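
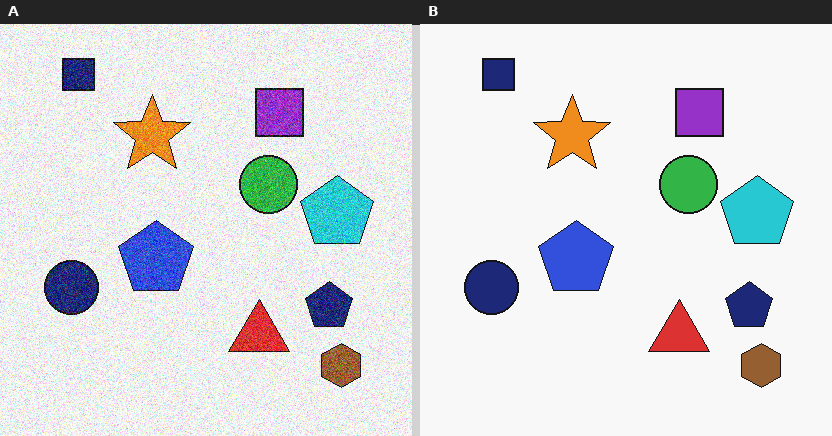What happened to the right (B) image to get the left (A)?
The image was degraded with strong gaussian noise.

Random speckle covers the whole image, including the flat background.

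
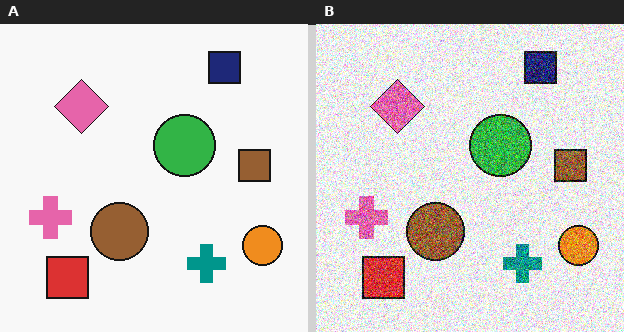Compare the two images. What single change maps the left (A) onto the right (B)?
It was degraded with heavy additive noise.

Random speckle covers the whole image, including the flat background.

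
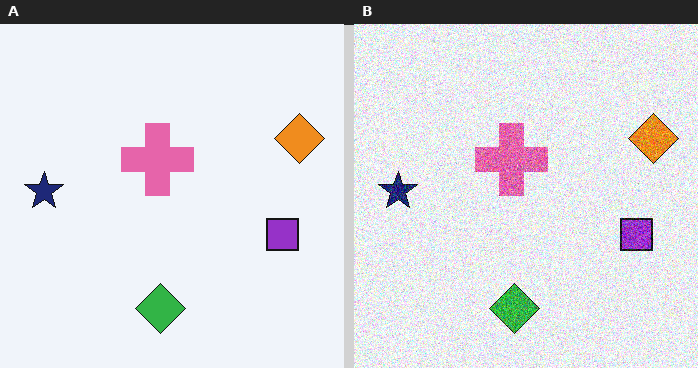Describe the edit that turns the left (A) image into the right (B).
The image was degraded with heavy additive noise.

Random speckle covers the whole image, including the flat background.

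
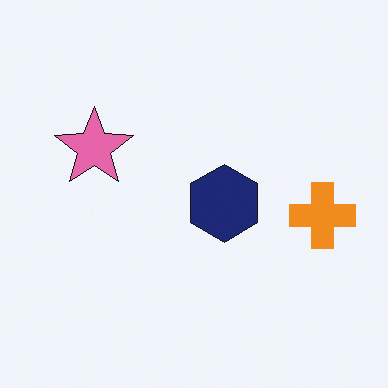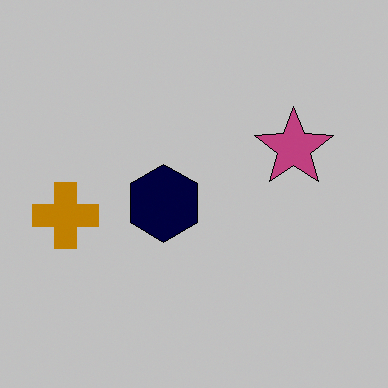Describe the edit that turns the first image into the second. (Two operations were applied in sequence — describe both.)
It was flipped horizontally (left ↔ right), then heavily posterized to just a handful of flat colors.

The orange cross is in the right of the first image and the left of the second — shapes on opposite sides of the vertical midline have swapped in a mirror flip. Each flat color has snapped to a coarser quantized level — most visibly, the near-white background has dropped to a flat grey.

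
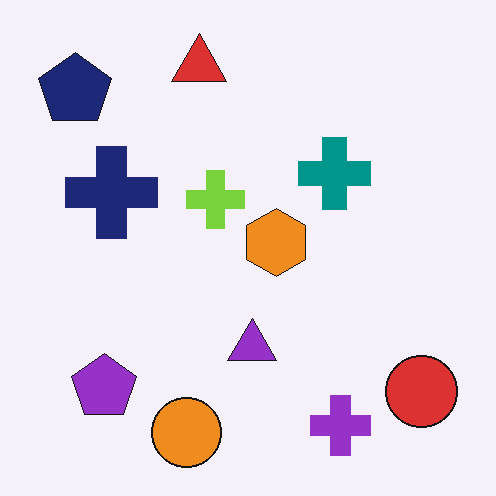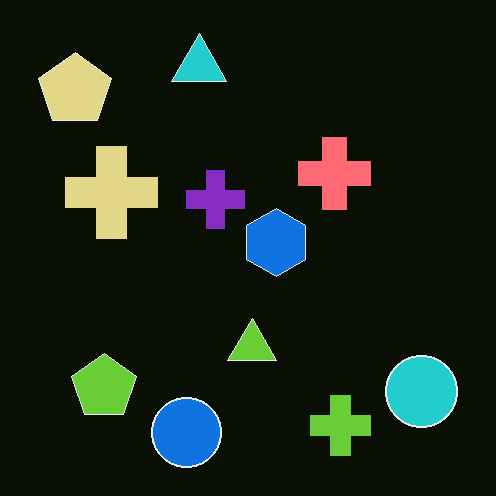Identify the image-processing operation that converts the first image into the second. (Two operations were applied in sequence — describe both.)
The transformation is: color-inverted (negative), then JPEG-compressed with visible artifacts.

The light background has become dark and every shape's color is its complement — a photographic negative. Blocky 8×8 compression artifacts appear around shape edges and the flat background shows ringing — characteristic JPEG degradation.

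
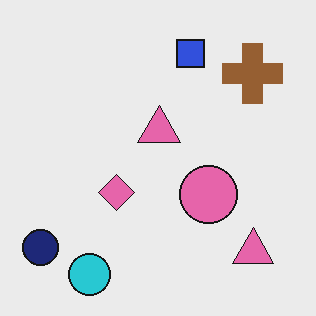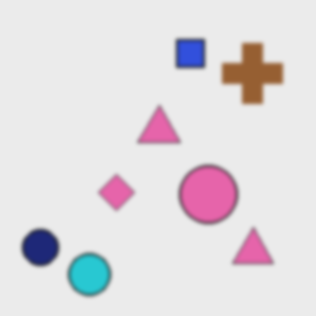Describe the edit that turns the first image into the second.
The image was given a subtle gaussian blur.

Shape edges and outlines are uniformly softened across the whole image.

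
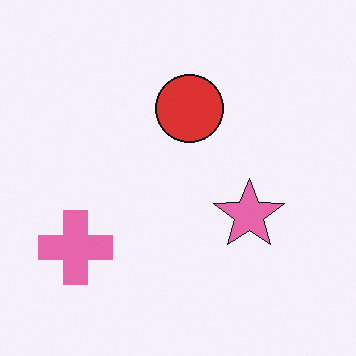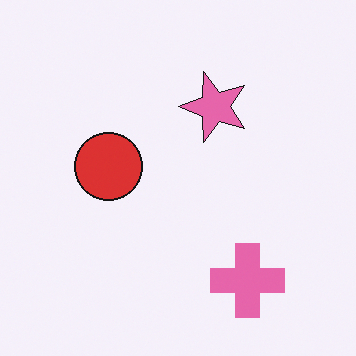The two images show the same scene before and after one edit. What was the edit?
The second image is the first rotated 90° counter-clockwise.

The pink cross sits in the bottom-left of the first image and the bottom-right of the second — consistent with a whole-image 90° counter-clockwise rotation.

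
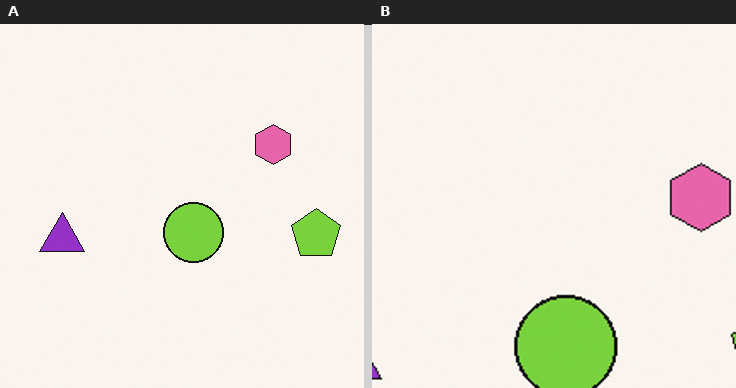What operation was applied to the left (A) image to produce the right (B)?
The image was cropped tightly and scaled back up.

The visible shapes are larger and the field of view is narrower; shapes near the original edges may be partly or wholly outside the frame — a crop-and-rescale.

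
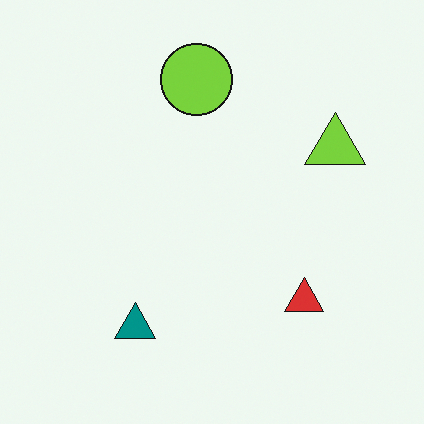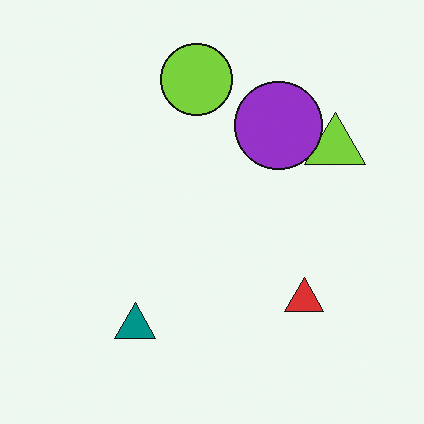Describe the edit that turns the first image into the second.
Overlaid with an additional purple circle.

A purple circle appears in the second image that is absent from the first.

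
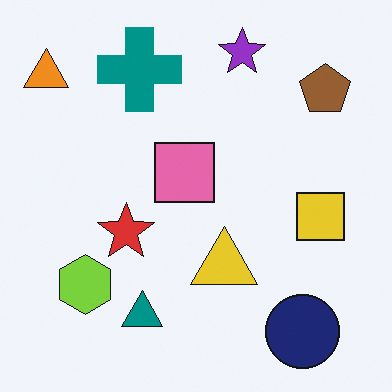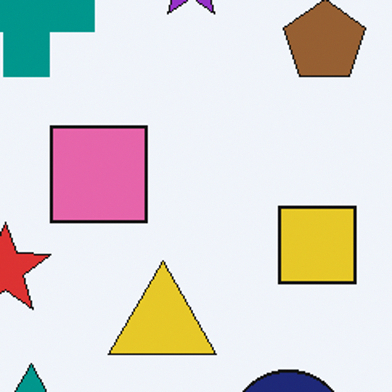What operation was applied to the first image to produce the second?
The image was cropped slightly and scaled back up.

The visible shapes are larger and the field of view is narrower; shapes near the original edges may be partly or wholly outside the frame — a crop-and-rescale.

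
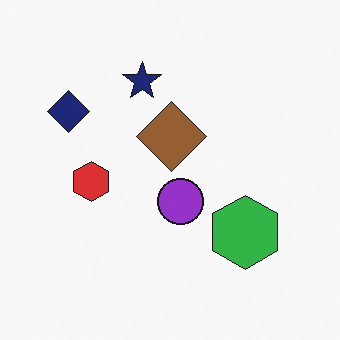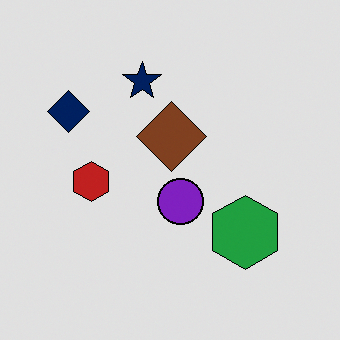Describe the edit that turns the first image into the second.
The image was moderately posterized.

Each flat color has snapped to a coarser quantized level — most visibly, the near-white background has dropped to a flat grey.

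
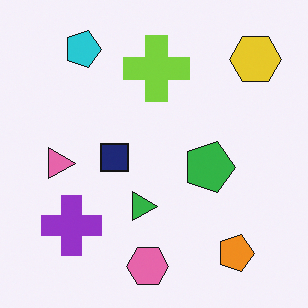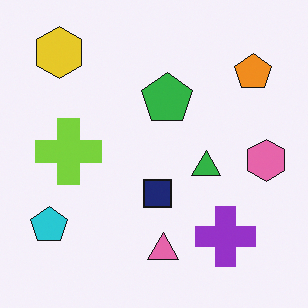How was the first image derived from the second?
It was rotated 90° clockwise.

The yellow hexagon sits in the top-left of the second image and the top-right of the first — consistent with a whole-image 90° clockwise rotation.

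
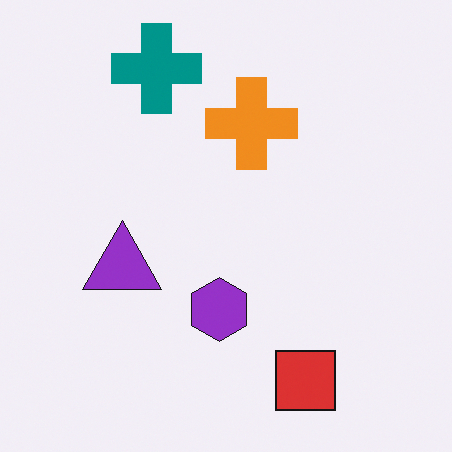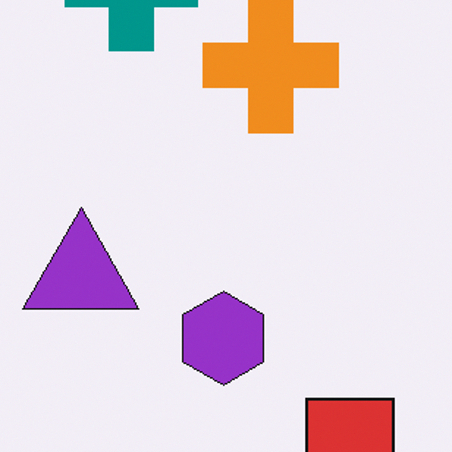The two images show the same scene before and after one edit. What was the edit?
The transformation is: cropped to a modestly smaller region and rescaled.

The visible shapes are larger and the field of view is narrower; shapes near the original edges may be partly or wholly outside the frame — a crop-and-rescale.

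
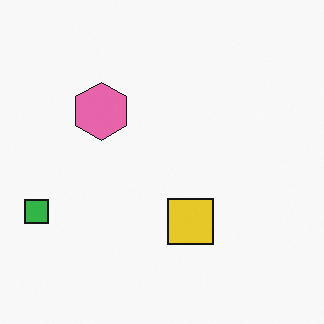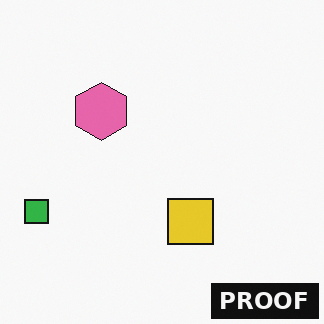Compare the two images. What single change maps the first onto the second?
Watermarked with the text "PROOF" in the lower-right corner.

A dark label reading "PROOF" appears in the lower-right corner.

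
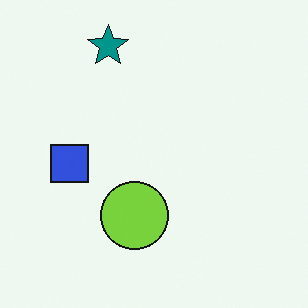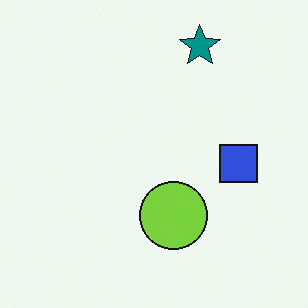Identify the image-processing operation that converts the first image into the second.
The second image is the first flipped horizontally (left ↔ right).

The blue square is in the left of the first image and the right of the second — shapes on opposite sides of the vertical midline have swapped in a mirror flip.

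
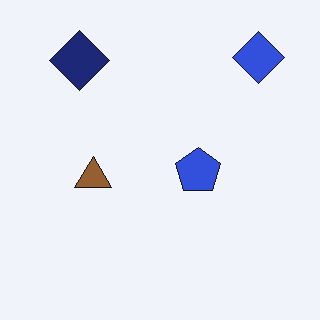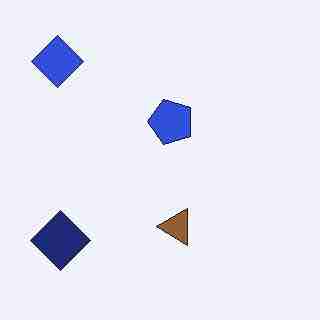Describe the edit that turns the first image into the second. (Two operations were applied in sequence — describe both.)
Heavily JPEG-compressed with obvious blocking artifacts, then rotated 90° counter-clockwise.

Blocky 8×8 compression artifacts appear around shape edges and the flat background shows ringing — characteristic JPEG degradation. The blue diamond sits in the top-right of the first image and the top-left of the second — consistent with a whole-image 90° counter-clockwise rotation.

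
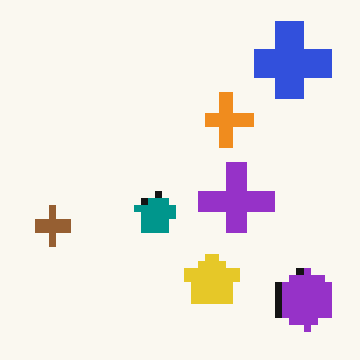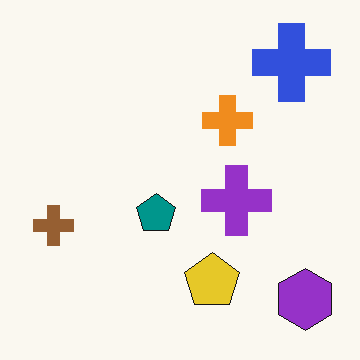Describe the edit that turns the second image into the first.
Moderately pixelated.

Shapes are reduced to large square blocks; fine edges and outlines are lost — a downscale-then-upscale (mosaic) effect.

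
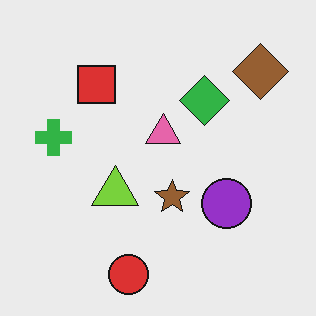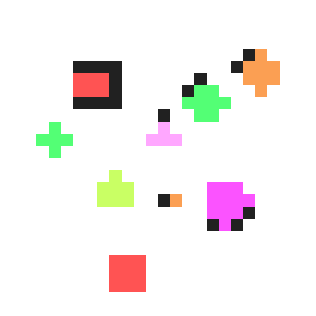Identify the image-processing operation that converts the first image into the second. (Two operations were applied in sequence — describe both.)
The second image is the first noticeably brightened, then coarsely pixelated.

Every pixel — background and shapes alike — is uniformly brightened. Shapes are reduced to large square blocks; fine edges and outlines are lost — a downscale-then-upscale (mosaic) effect.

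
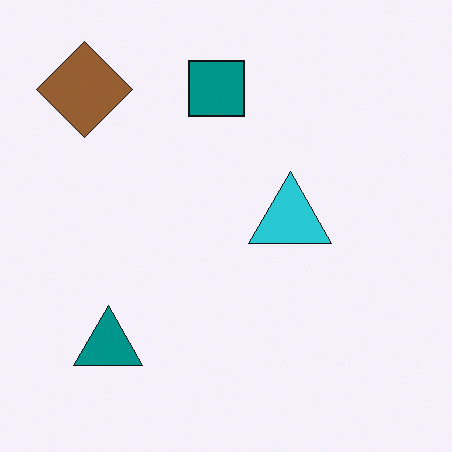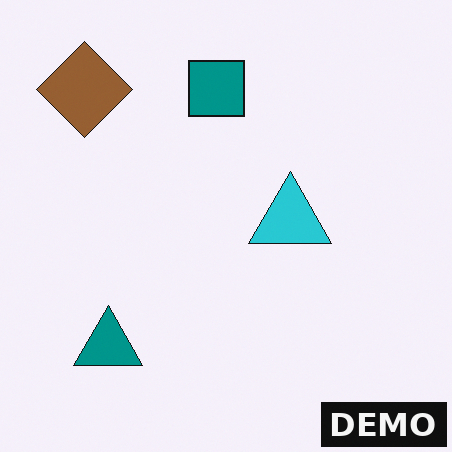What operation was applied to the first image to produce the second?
The second image is the first watermarked with the text "DEMO" in the lower-right corner.

A dark label reading "DEMO" appears in the lower-right corner.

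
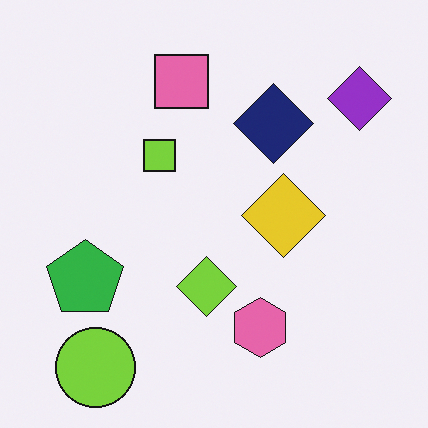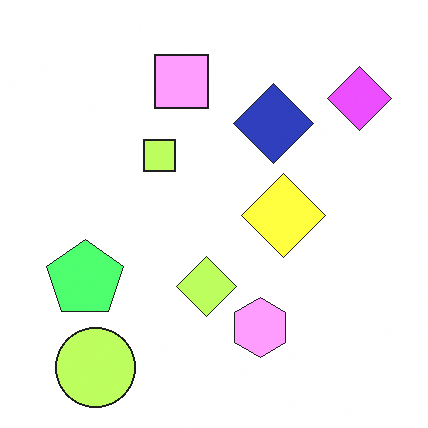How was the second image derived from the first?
The transformation is: noticeably brightened.

Every pixel — background and shapes alike — is uniformly brightened.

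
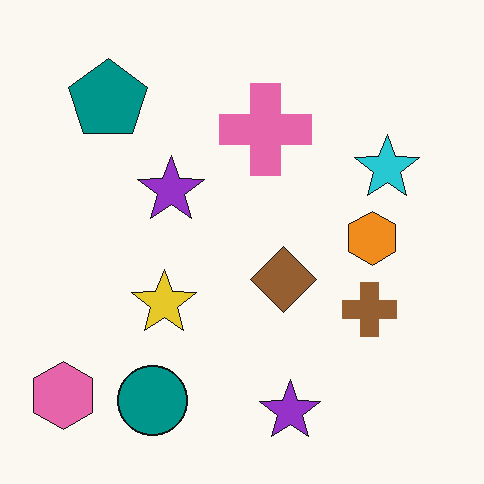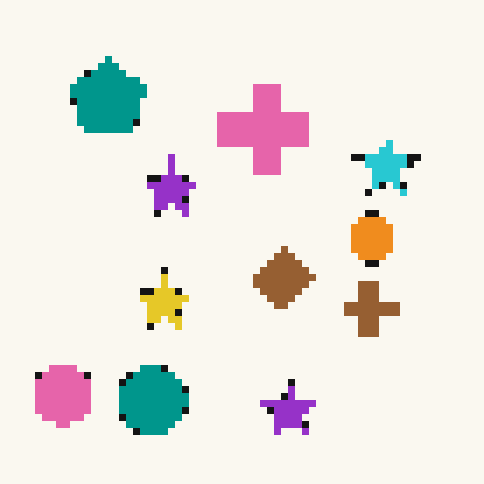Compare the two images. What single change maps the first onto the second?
The second image is the first pixelated into visible square blocks.

Shapes are reduced to large square blocks; fine edges and outlines are lost — a downscale-then-upscale (mosaic) effect.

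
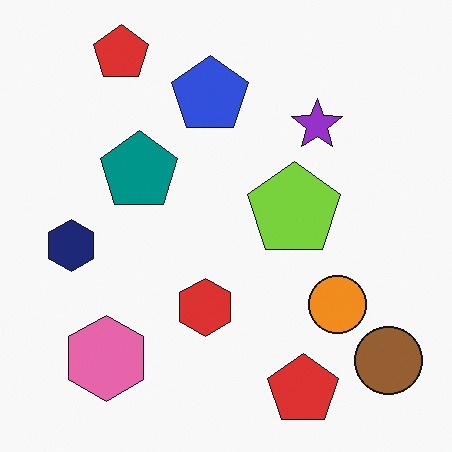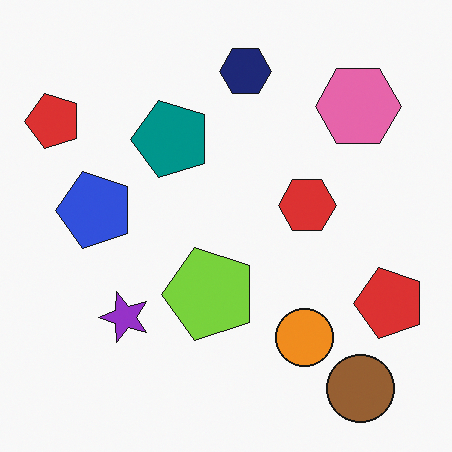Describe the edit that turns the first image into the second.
The second image is the first transposed (reflected across the top-left ↔ bottom-right diagonal).

Shapes have swapped their row and column positions — what was in the top-right is now in the bottom-left — a diagonal reflection.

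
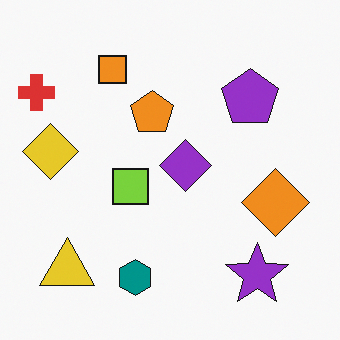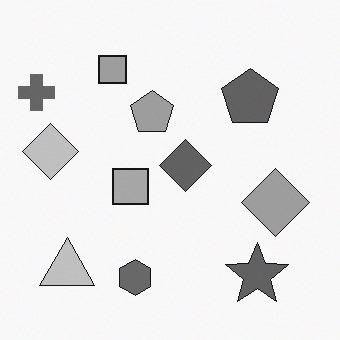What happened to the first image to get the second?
The image was converted to grayscale.

All color is removed — every shape is now a shade of grey.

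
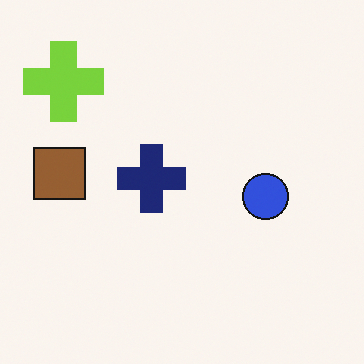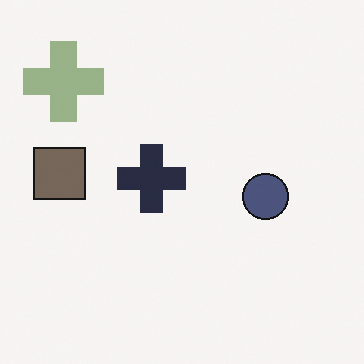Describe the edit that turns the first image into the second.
This is the original image made much more muted (saturation change).

All colors are more muted and greyish — a global saturation change.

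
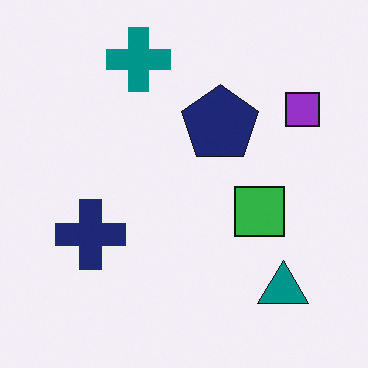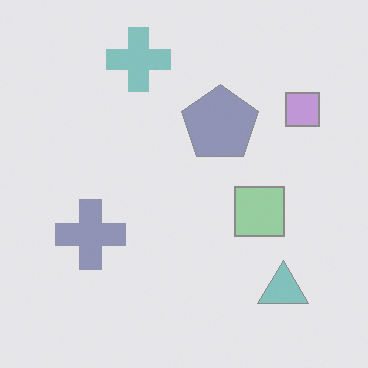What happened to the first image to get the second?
The second image is the first washed out (contrast reduced).

Tones are pushed toward mid-grey across the whole image — a global contrast change.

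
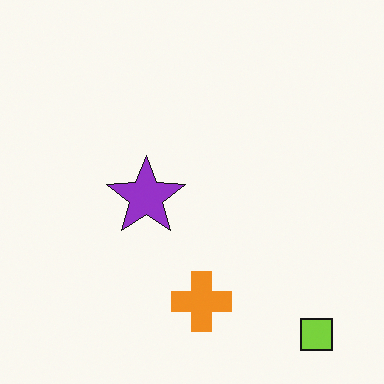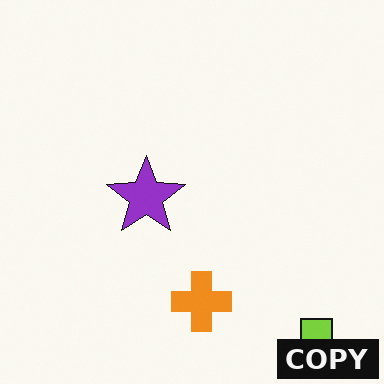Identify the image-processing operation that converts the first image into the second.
Watermarked with the text "COPY" in the lower-right corner.

A dark label reading "COPY" appears in the lower-right corner.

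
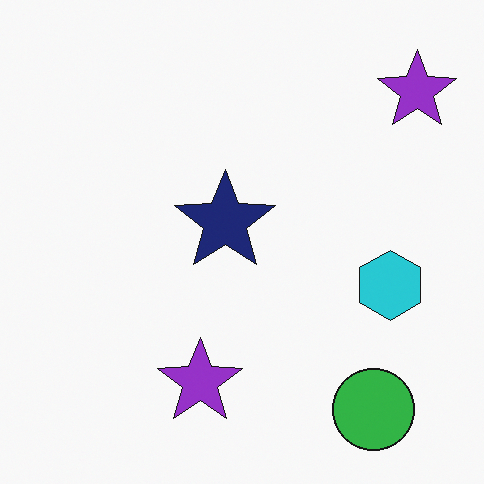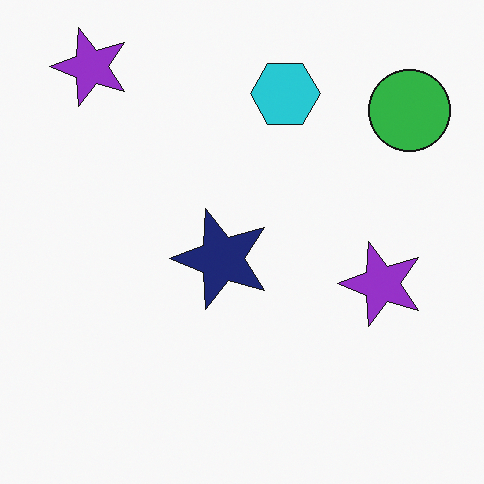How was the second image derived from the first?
The second image is the first rotated 90° counter-clockwise.

The green circle sits in the bottom-right of the first image and the top-right of the second — consistent with a whole-image 90° counter-clockwise rotation.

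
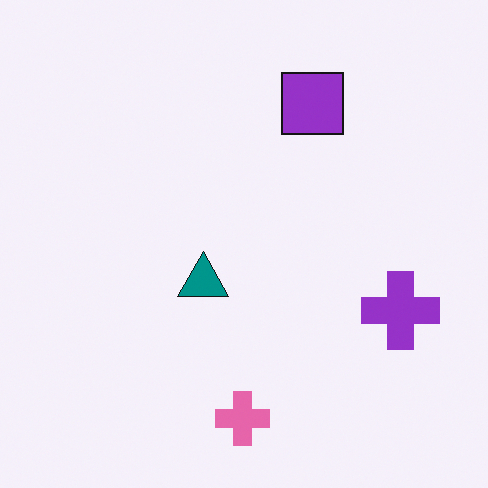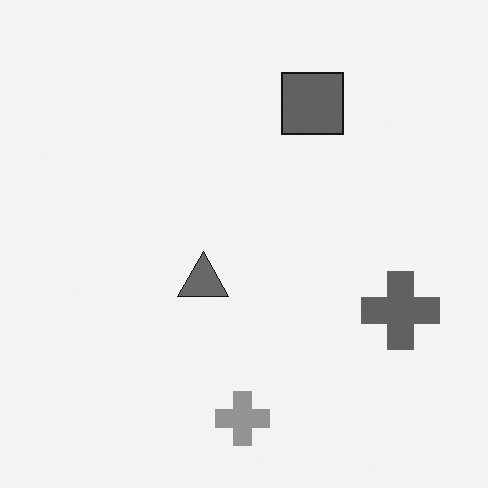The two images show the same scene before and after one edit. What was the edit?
It was converted to grayscale.

All color is removed — every shape is now a shade of grey.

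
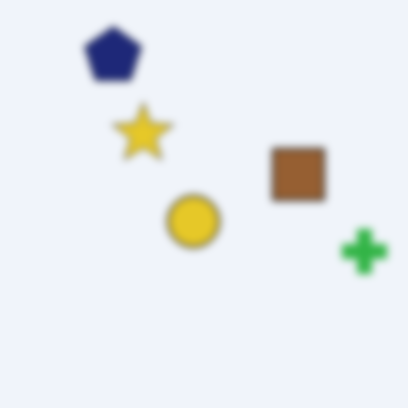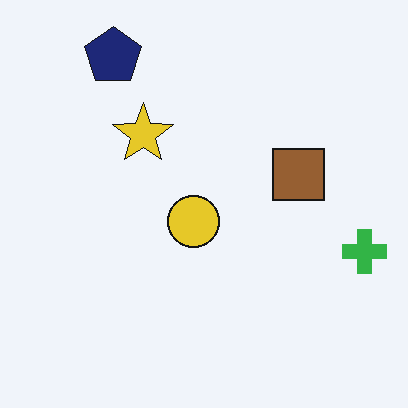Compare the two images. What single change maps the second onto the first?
The image was moderately blurred.

Shape edges and outlines are uniformly softened across the whole image.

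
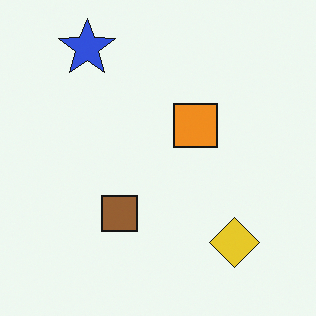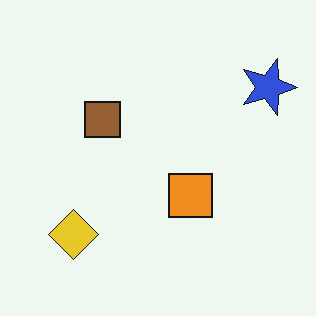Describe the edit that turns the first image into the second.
The second image is the first rotated 90° clockwise.

The blue star sits in the top-left of the first image and the top-right of the second — consistent with a whole-image 90° clockwise rotation.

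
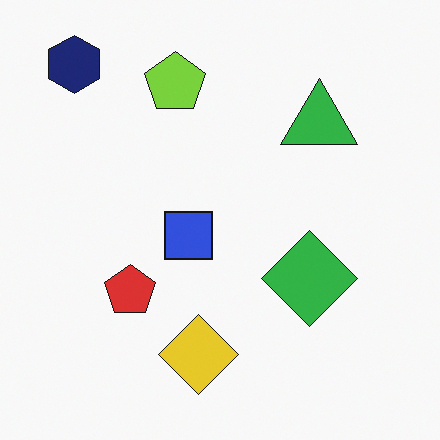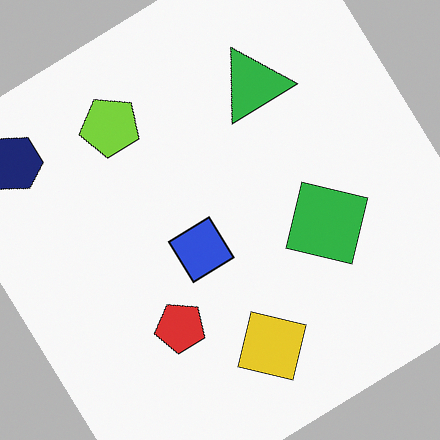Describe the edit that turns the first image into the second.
It was rotated counter-clockwise by a large amount — several tens of degrees.

Every shape is tilted by the same angle and the image corners show triangular fill wedges — a whole-image rotation by a non-right angle.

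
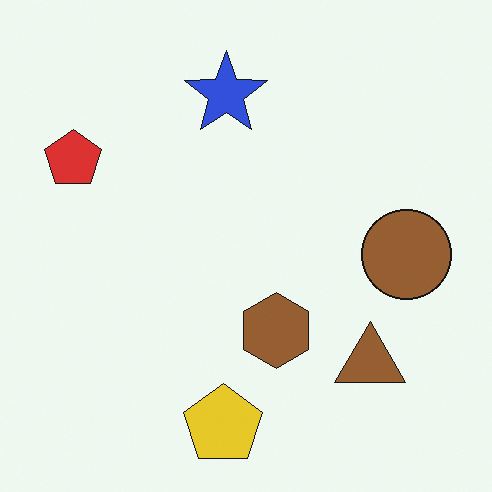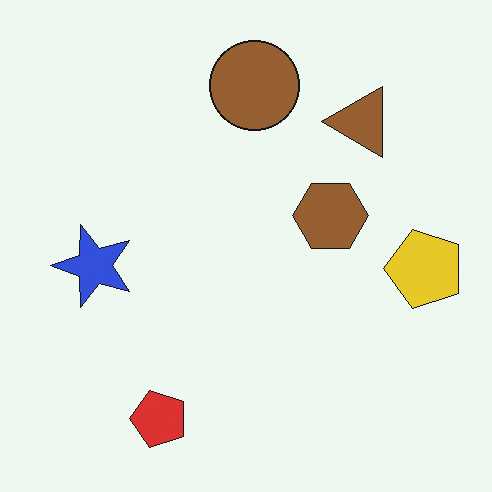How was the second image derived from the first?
Rotated 90° counter-clockwise.

The red pentagon sits in the top-left of the first image and the bottom-left of the second — consistent with a whole-image 90° counter-clockwise rotation.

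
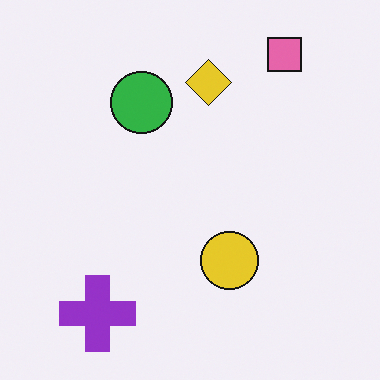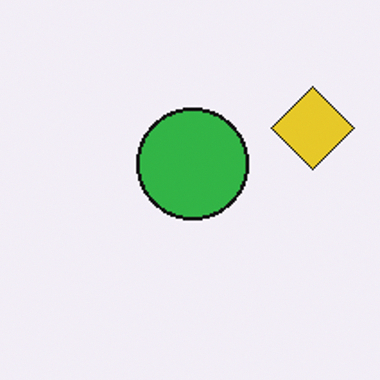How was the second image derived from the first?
The transformation is: cropped tightly and scaled back up.

The visible shapes are larger and the field of view is narrower; shapes near the original edges may be partly or wholly outside the frame — a crop-and-rescale.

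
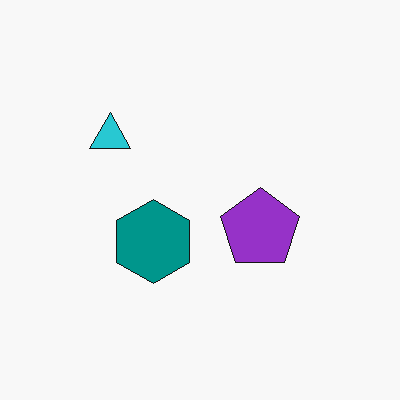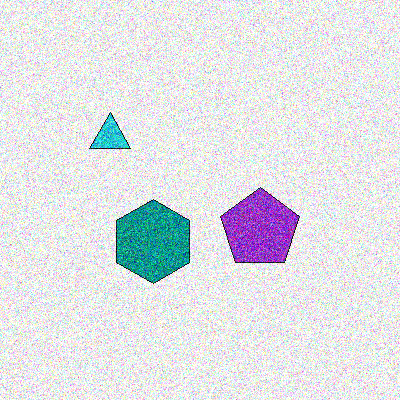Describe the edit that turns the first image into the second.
The second image is the first degraded with heavy additive noise.

Random speckle covers the whole image, including the flat background.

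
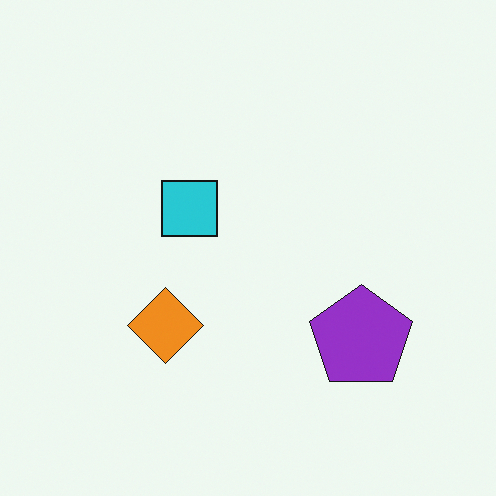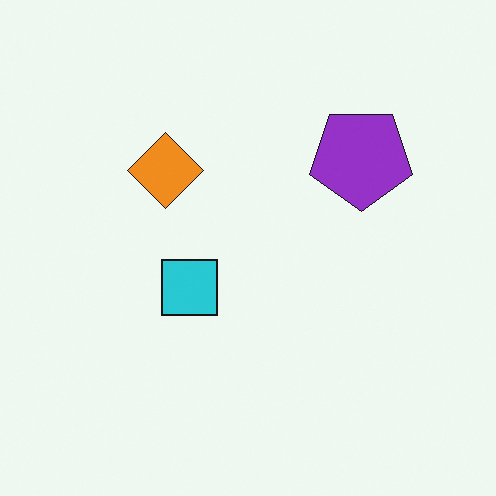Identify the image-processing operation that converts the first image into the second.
It was flipped vertically (top ↔ bottom).

The purple pentagon is in the bottom-right of the first image and the top-right of the second — shapes on opposite sides of the horizontal midline have swapped in a mirror flip.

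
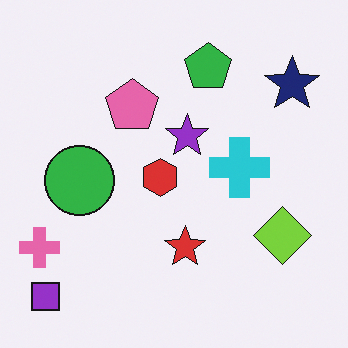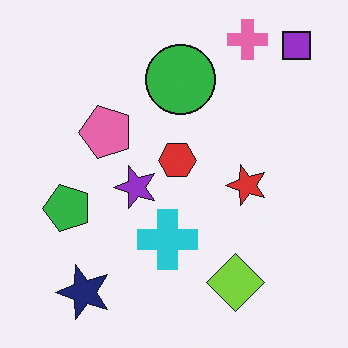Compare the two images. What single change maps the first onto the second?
The second image is the first transposed (reflected across the top-left ↔ bottom-right diagonal).

Shapes have swapped their row and column positions — what was in the top-right is now in the bottom-left — a diagonal reflection.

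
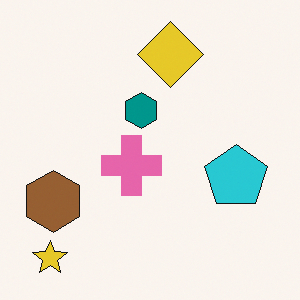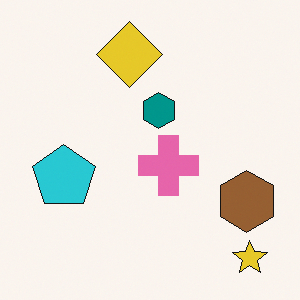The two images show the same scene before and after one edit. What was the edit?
It was flipped horizontally (left ↔ right).

The yellow star is in the bottom-left of the first image and the bottom-right of the second — shapes on opposite sides of the vertical midline have swapped in a mirror flip.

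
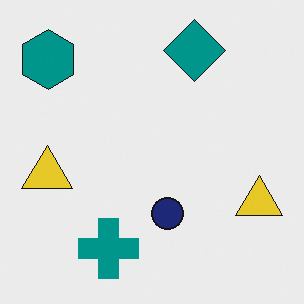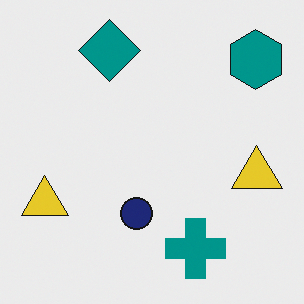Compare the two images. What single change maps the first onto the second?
The second image is the first flipped horizontally (left ↔ right).

The teal hexagon is in the top-left of the first image and the top-right of the second — shapes on opposite sides of the vertical midline have swapped in a mirror flip.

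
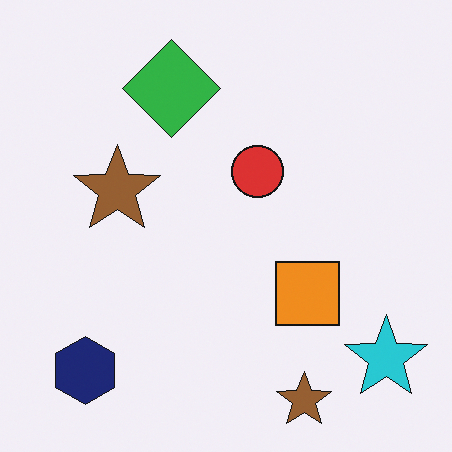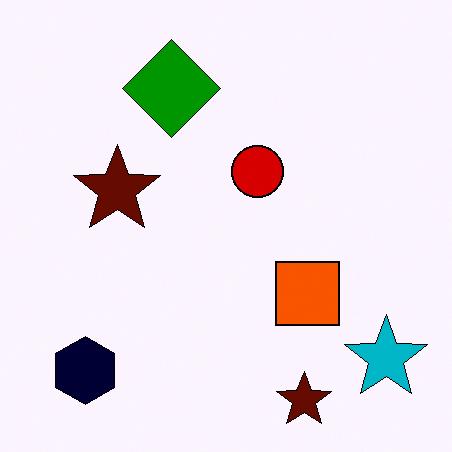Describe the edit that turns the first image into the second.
The transformation is: boosted in contrast.

Tones are pushed away from mid-grey across the whole image — a global contrast change.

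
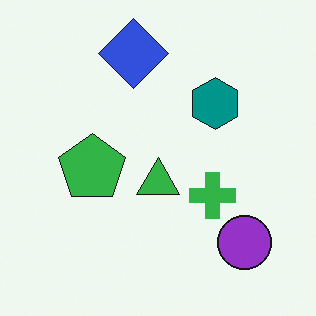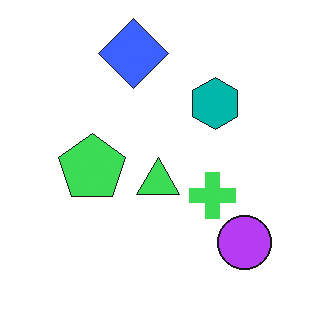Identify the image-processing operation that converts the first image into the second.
The second image is the first brightened a little.

Every pixel — background and shapes alike — is uniformly brightened.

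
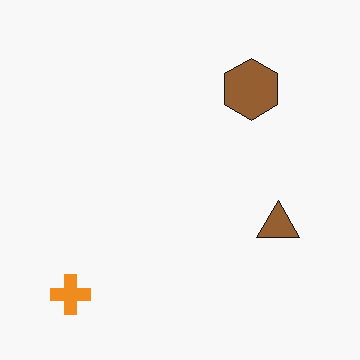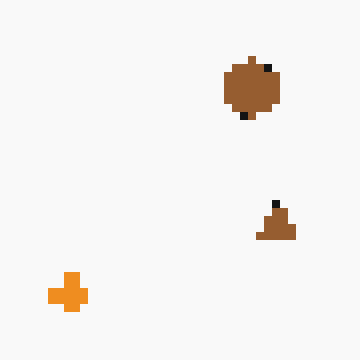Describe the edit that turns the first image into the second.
It was pixelated into visible square blocks.

Shapes are reduced to large square blocks; fine edges and outlines are lost — a downscale-then-upscale (mosaic) effect.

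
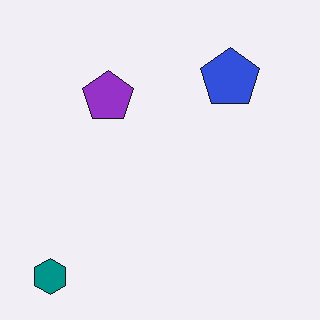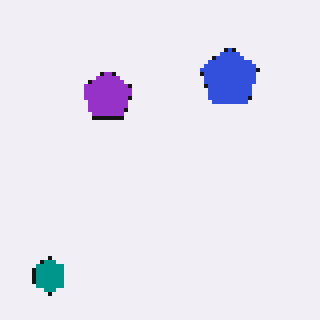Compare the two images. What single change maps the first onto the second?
The image was mildly pixelated.

Shapes are reduced to large square blocks; fine edges and outlines are lost — a downscale-then-upscale (mosaic) effect.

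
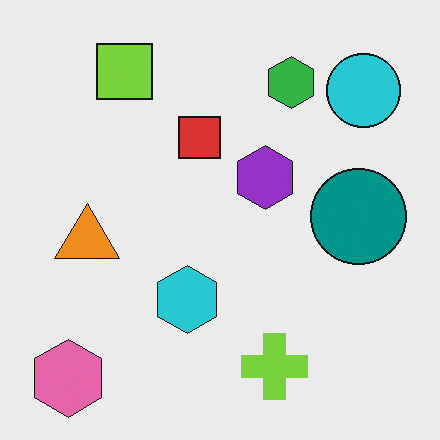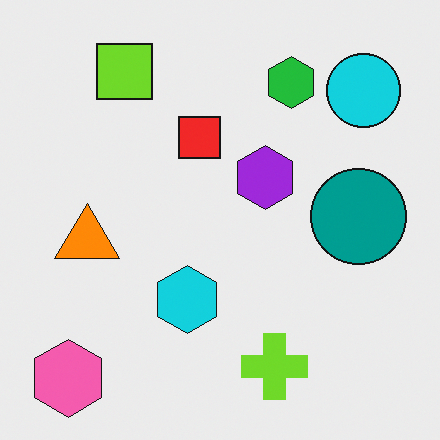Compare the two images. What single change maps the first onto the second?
This is the original image slightly oversaturated.

All colors are more vivid — a global saturation change.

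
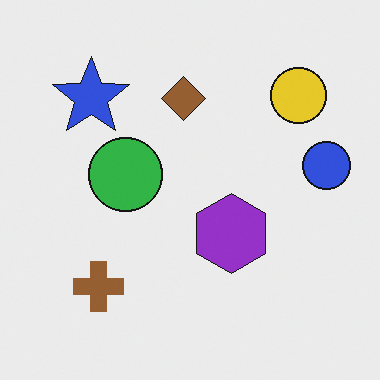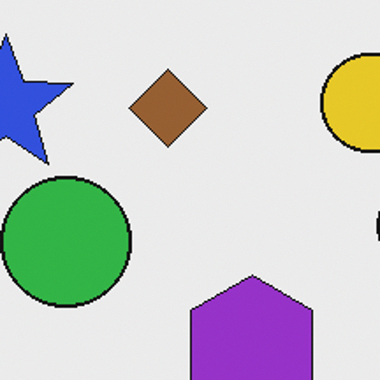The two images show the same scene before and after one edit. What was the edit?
It was cropped tightly and scaled back up.

The visible shapes are larger and the field of view is narrower; shapes near the original edges may be partly or wholly outside the frame — a crop-and-rescale.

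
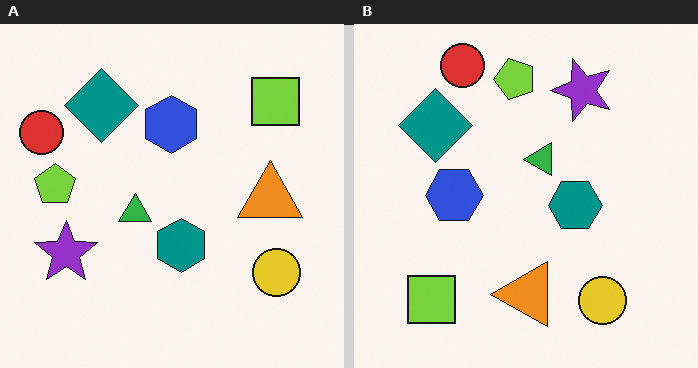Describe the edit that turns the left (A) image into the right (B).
The transformation is: transposed (reflected across the top-left ↔ bottom-right diagonal).

Shapes have swapped their row and column positions — what was in the top-right is now in the bottom-left — a diagonal reflection.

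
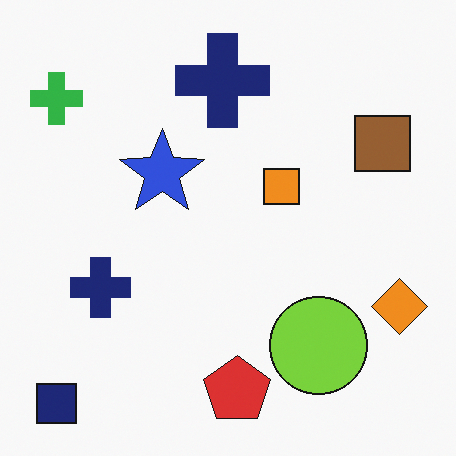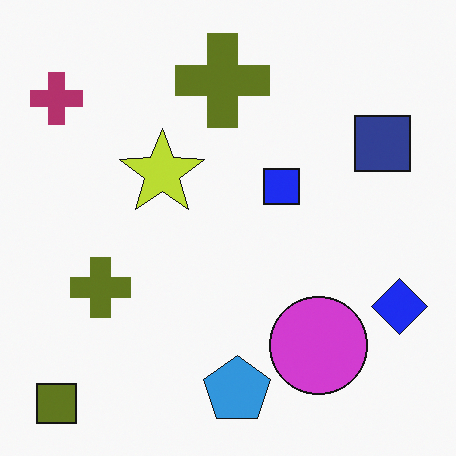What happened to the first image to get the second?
The image was hue-shifted by a large amount.

Every shape's color has rotated by the same amount around the hue wheel — a uniform hue shift.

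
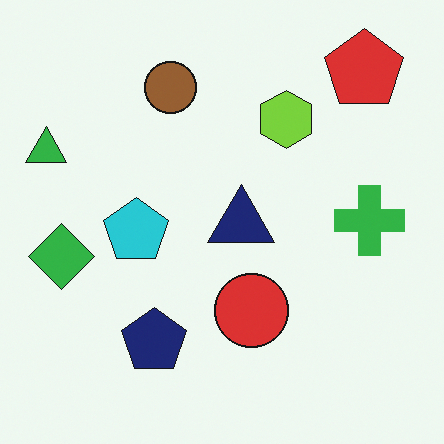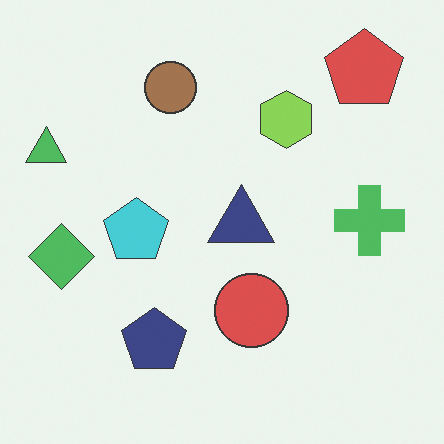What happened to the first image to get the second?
The image was given slightly reduced contrast.

Tones are pushed toward mid-grey across the whole image — a global contrast change.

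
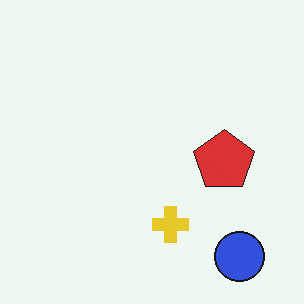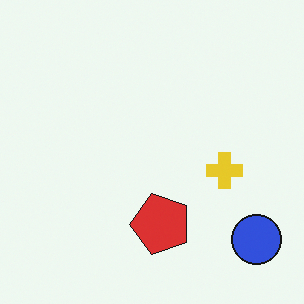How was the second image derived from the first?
The image was transposed (reflected across the top-left ↔ bottom-right diagonal).

Shapes have swapped their row and column positions — what was in the top-right is now in the bottom-left — a diagonal reflection.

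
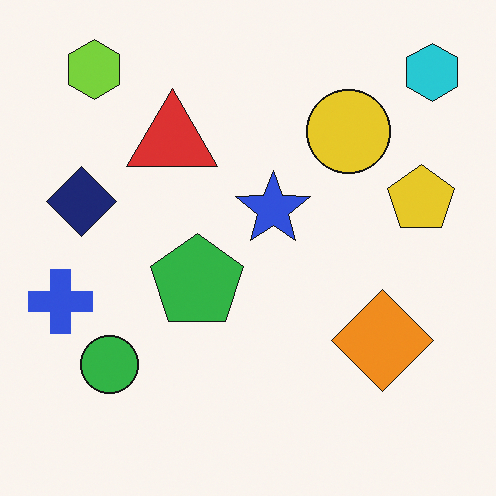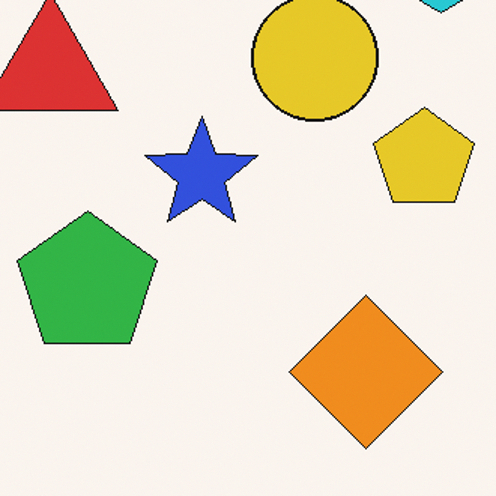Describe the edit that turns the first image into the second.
Cropped slightly and scaled back up.

The visible shapes are larger and the field of view is narrower; shapes near the original edges may be partly or wholly outside the frame — a crop-and-rescale.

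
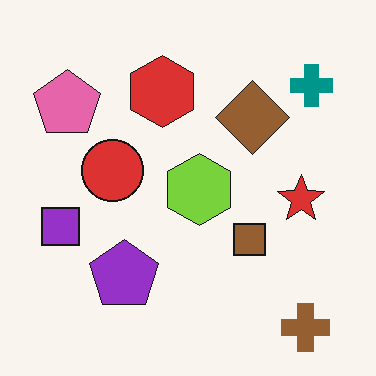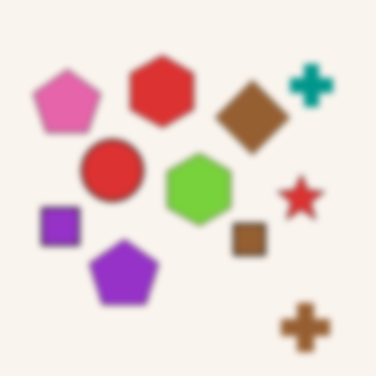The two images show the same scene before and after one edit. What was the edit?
It was noticeably gaussian-blurred.

Shape edges and outlines are uniformly softened across the whole image.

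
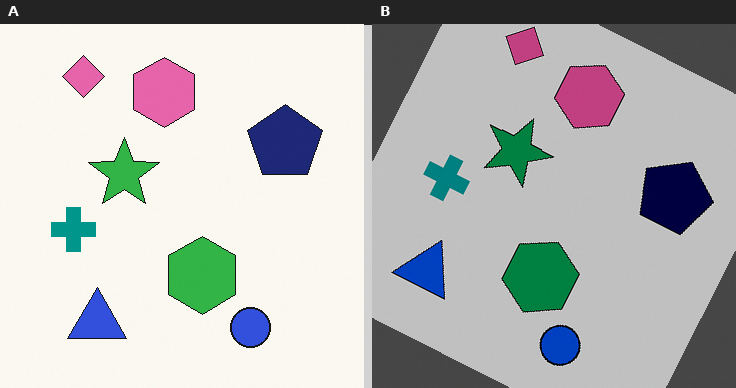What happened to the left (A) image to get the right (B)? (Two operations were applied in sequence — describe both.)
The right (B) image is the left (A) aggressively posterized, then rotated clockwise by a moderate amount.

Each flat color has snapped to a coarser quantized level — most visibly, the near-white background has dropped to a flat grey. Every shape is tilted by the same angle and the image corners show triangular fill wedges — a whole-image rotation by a non-right angle.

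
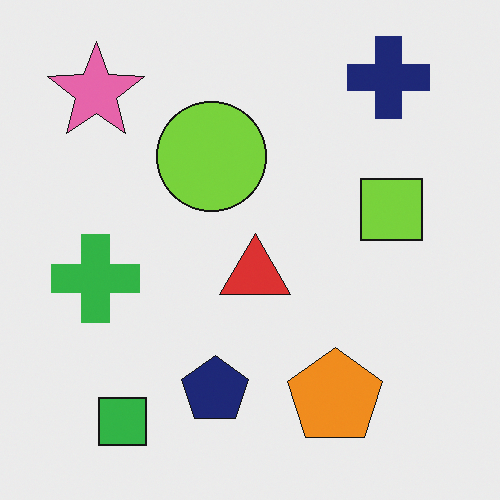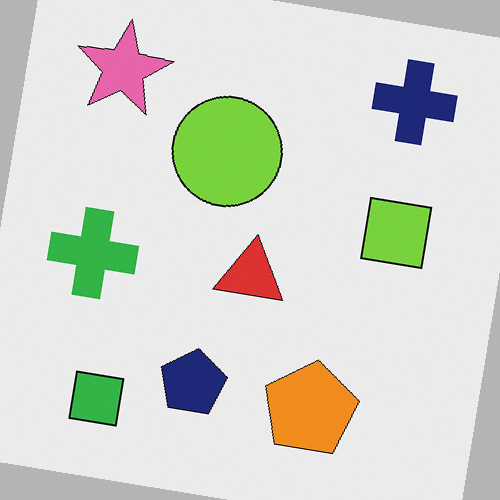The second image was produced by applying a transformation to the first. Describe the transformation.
This is the original image rotated clockwise by a few degrees.

Every shape is tilted by the same angle and the image corners show triangular fill wedges — a whole-image rotation by a non-right angle.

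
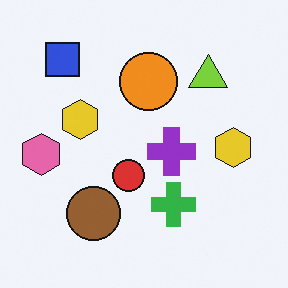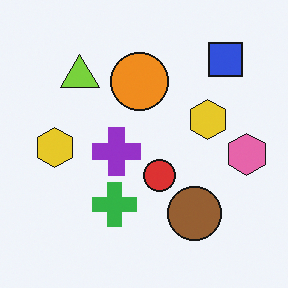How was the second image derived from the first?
The second image is the first flipped horizontally (left ↔ right).

The pink hexagon is in the left of the first image and the right of the second — shapes on opposite sides of the vertical midline have swapped in a mirror flip.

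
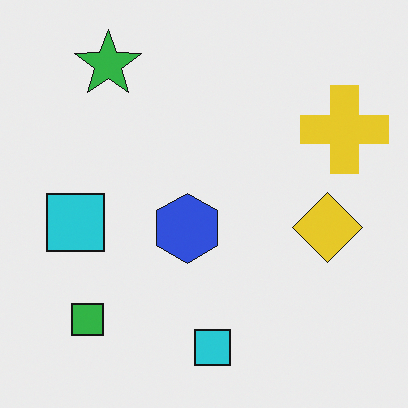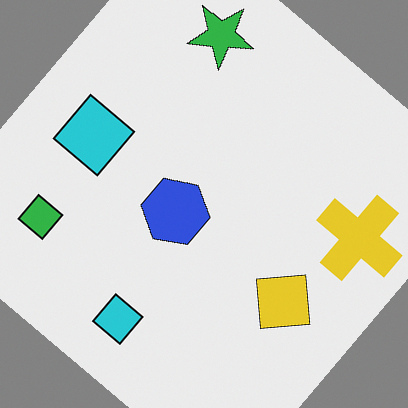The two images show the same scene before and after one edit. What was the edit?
The transformation is: rotated clockwise by a large amount — several tens of degrees.

Every shape is tilted by the same angle and the image corners show triangular fill wedges — a whole-image rotation by a non-right angle.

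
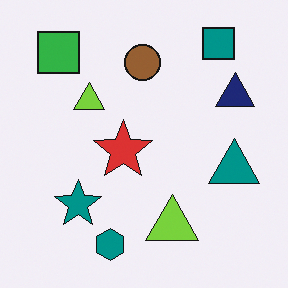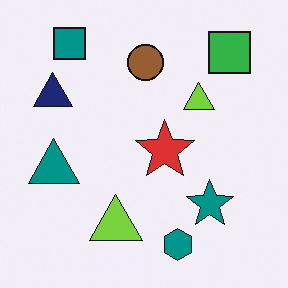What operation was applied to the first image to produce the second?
The second image is the first flipped horizontally (left ↔ right).

The navy triangle is in the top-right of the first image and the top-left of the second — shapes on opposite sides of the vertical midline have swapped in a mirror flip.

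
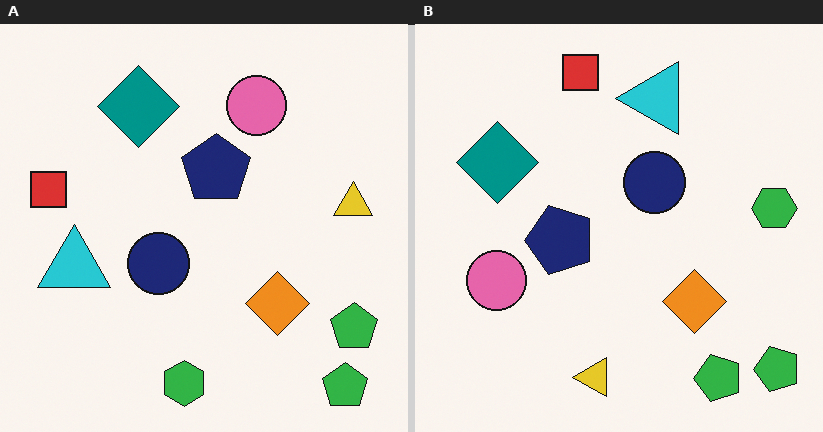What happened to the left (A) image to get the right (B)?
It was transposed (reflected across the top-left ↔ bottom-right diagonal).

Shapes have swapped their row and column positions — what was in the top-right is now in the bottom-left — a diagonal reflection.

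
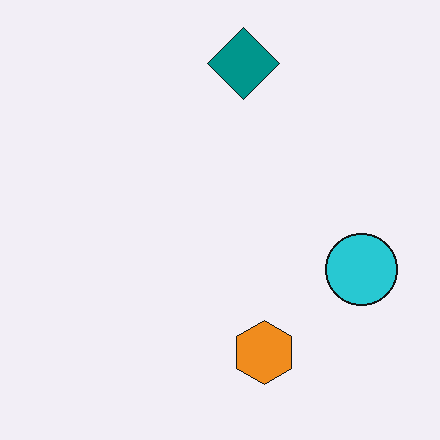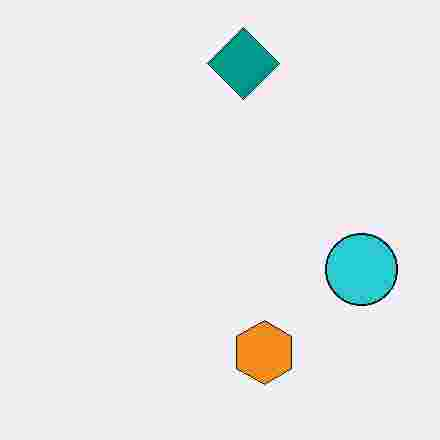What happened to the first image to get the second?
It was degraded with heavy JPEG compression.

Blocky 8×8 compression artifacts appear around shape edges and the flat background shows ringing — characteristic JPEG degradation.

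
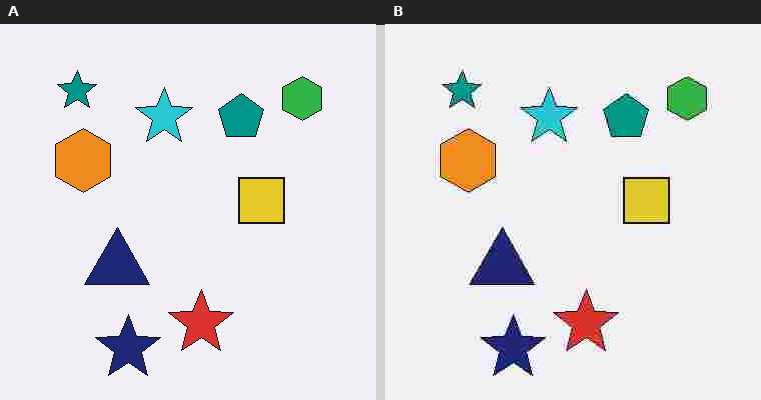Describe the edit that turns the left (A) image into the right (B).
The transformation is: heavily JPEG-compressed with obvious blocking artifacts.

Blocky 8×8 compression artifacts appear around shape edges and the flat background shows ringing — characteristic JPEG degradation.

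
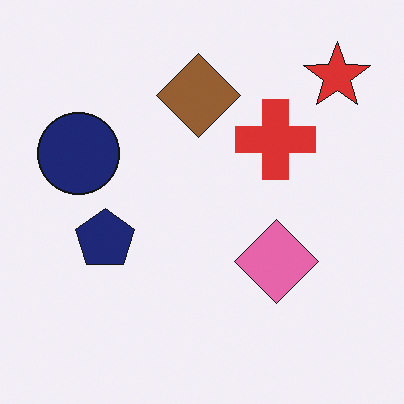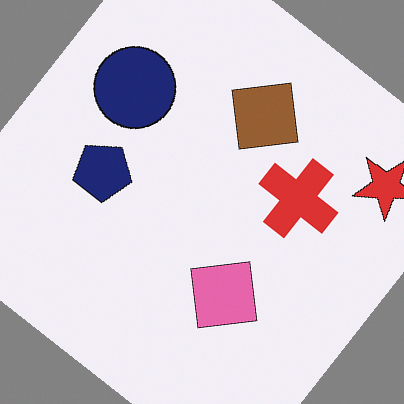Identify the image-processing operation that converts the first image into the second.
Rotated clockwise by a large amount — several tens of degrees.

Every shape is tilted by the same angle and the image corners show triangular fill wedges — a whole-image rotation by a non-right angle.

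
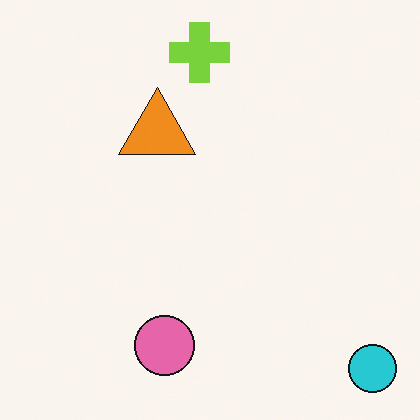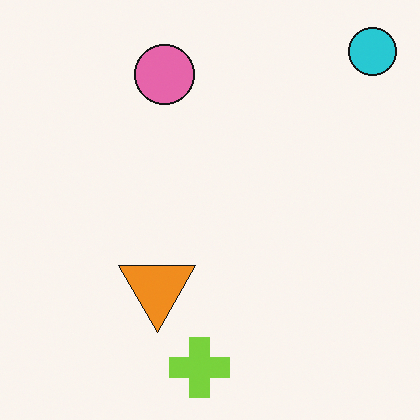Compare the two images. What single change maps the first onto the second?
Flipped vertically (top ↔ bottom).

The cyan circle is in the bottom-right of the first image and the top-right of the second — shapes on opposite sides of the horizontal midline have swapped in a mirror flip.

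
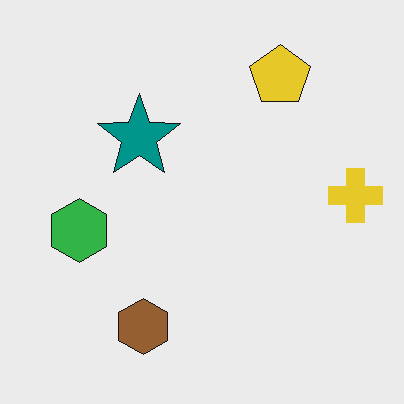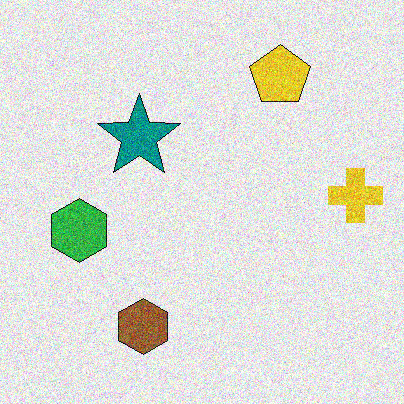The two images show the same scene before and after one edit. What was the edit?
The second image is the first degraded with heavy additive noise.

Random speckle covers the whole image, including the flat background.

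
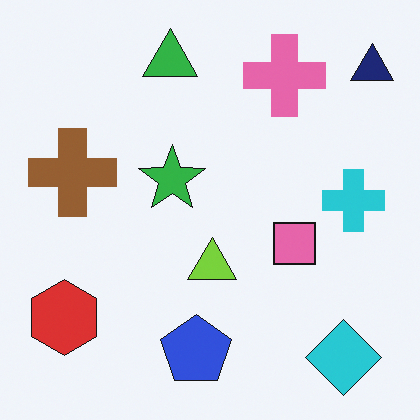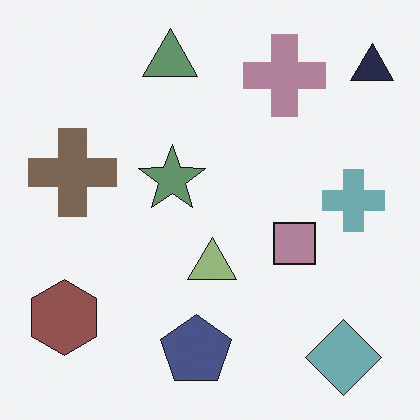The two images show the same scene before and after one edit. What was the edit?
The transformation is: heavily desaturated.

All colors are more muted and greyish — a global saturation change.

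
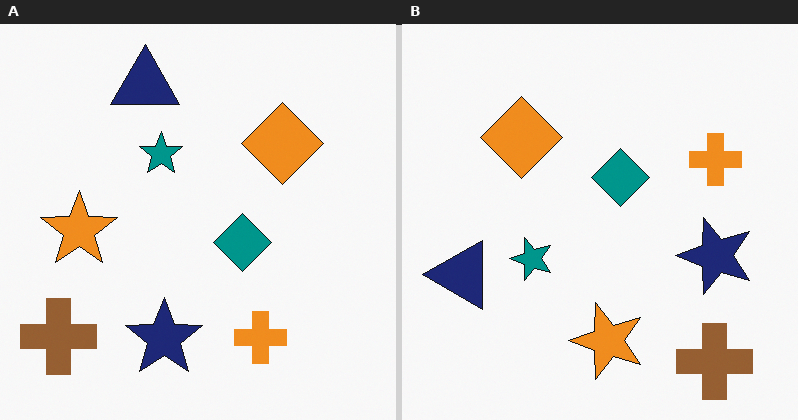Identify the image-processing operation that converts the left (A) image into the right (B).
It was rotated 90° counter-clockwise.

The brown cross sits in the bottom-left of the left (A) image and the bottom-right of the right (B) — consistent with a whole-image 90° counter-clockwise rotation.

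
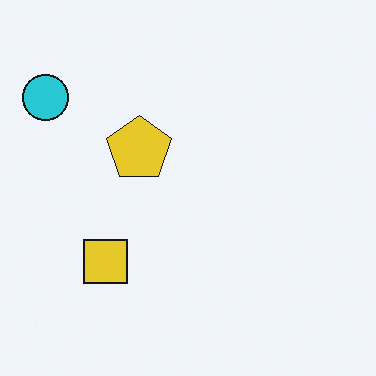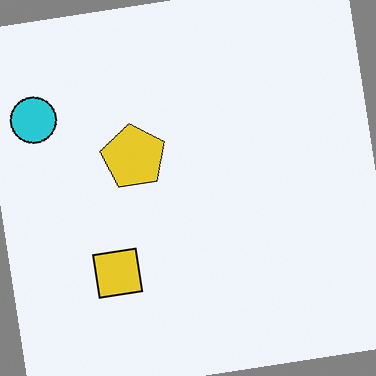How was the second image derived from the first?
The image was rotated counter-clockwise by a small amount.

Every shape is tilted by the same angle and the image corners show triangular fill wedges — a whole-image rotation by a non-right angle.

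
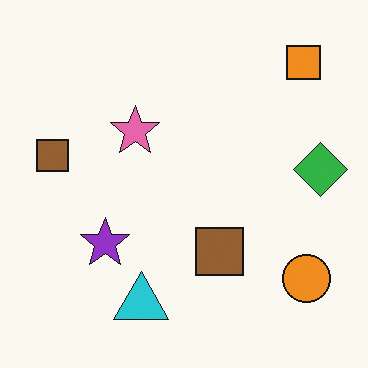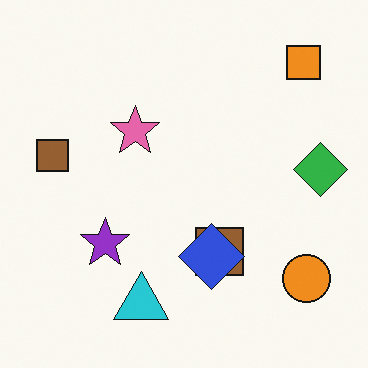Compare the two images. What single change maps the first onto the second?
It was overlaid with an additional blue diamond.

A blue diamond appears in the second image that is absent from the first.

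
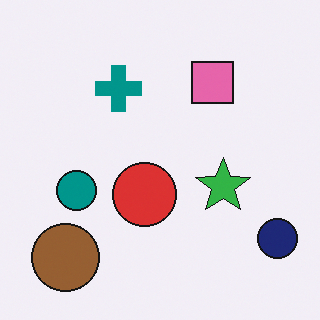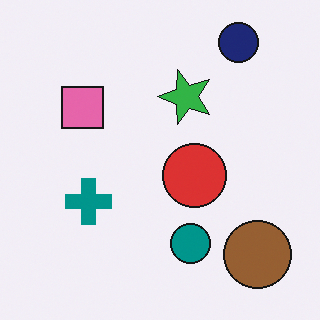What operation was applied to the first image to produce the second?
The second image is the first rotated 90° counter-clockwise.

The navy circle sits in the bottom-right of the first image and the top-right of the second — consistent with a whole-image 90° counter-clockwise rotation.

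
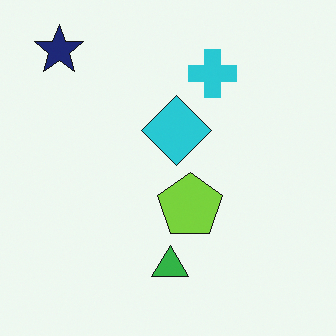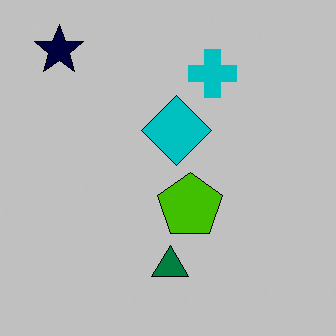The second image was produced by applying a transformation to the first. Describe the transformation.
The image was aggressively posterized.

Each flat color has snapped to a coarser quantized level — most visibly, the near-white background has dropped to a flat grey.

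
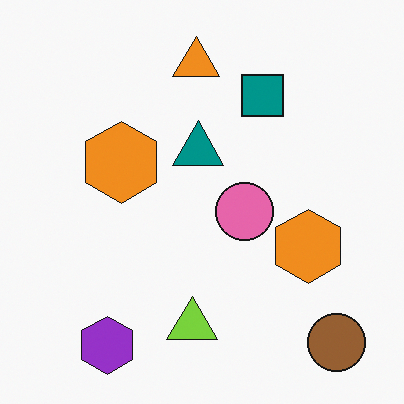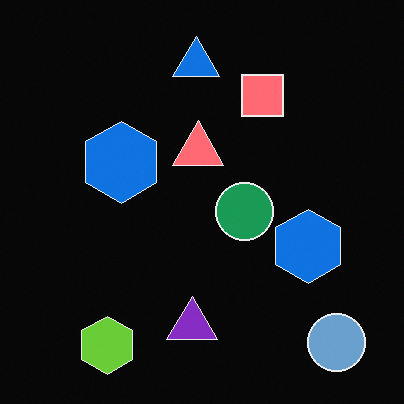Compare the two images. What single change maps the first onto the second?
The transformation is: color-inverted (negative).

The light background has become dark and every shape's color is its complement — a photographic negative.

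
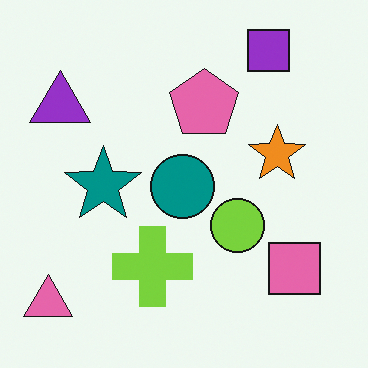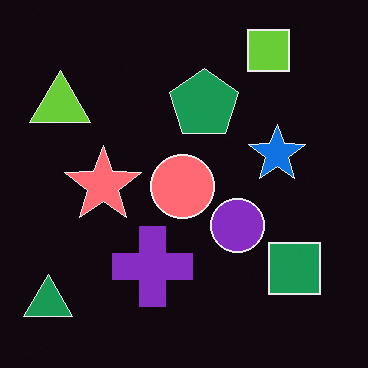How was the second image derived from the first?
The second image is the first color-inverted (negative).

The light background has become dark and every shape's color is its complement — a photographic negative.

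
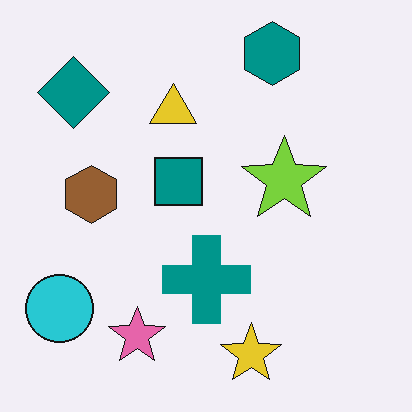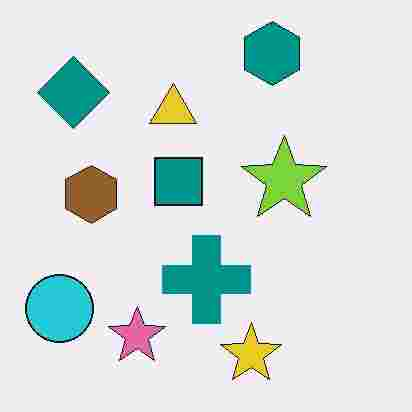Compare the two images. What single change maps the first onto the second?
This is the original image degraded with heavy JPEG compression.

Blocky 8×8 compression artifacts appear around shape edges and the flat background shows ringing — characteristic JPEG degradation.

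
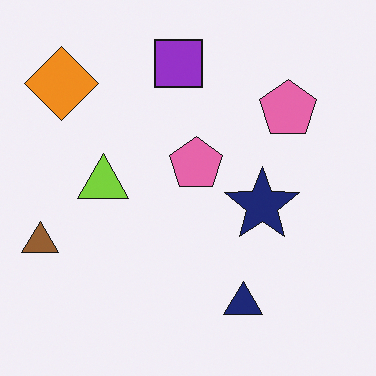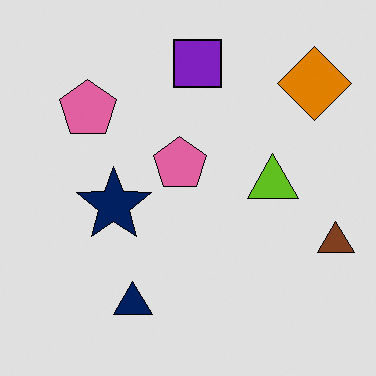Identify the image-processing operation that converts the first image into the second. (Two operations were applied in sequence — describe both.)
The image was posterized to a reduced palette, then flipped horizontally (left ↔ right).

Each flat color has snapped to a coarser quantized level — most visibly, the near-white background has dropped to a flat grey. The brown triangle is in the left of the first image and the right of the second — shapes on opposite sides of the vertical midline have swapped in a mirror flip.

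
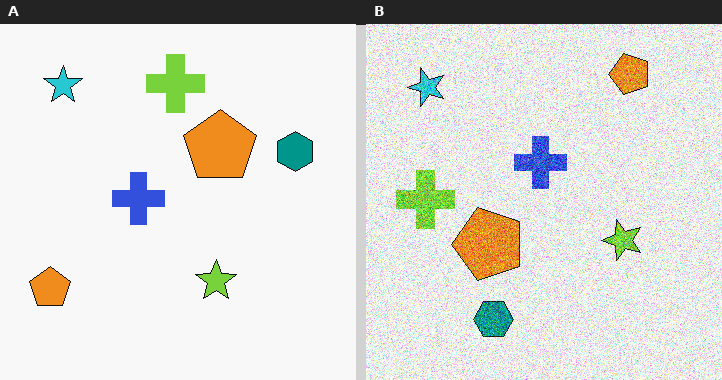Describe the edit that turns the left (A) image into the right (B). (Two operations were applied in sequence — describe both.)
Degraded with a thick layer of grain, then transposed (reflected across the top-left ↔ bottom-right diagonal).

Random speckle covers the whole image, including the flat background. Shapes have swapped their row and column positions — what was in the top-right is now in the bottom-left — a diagonal reflection.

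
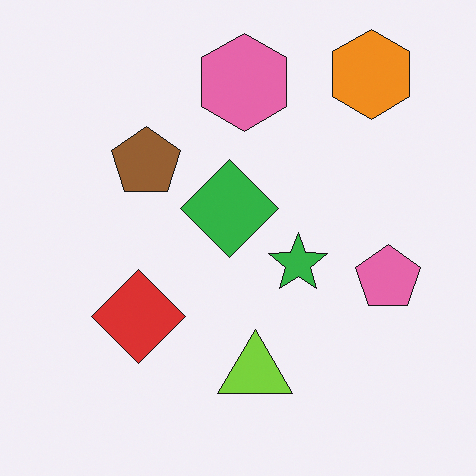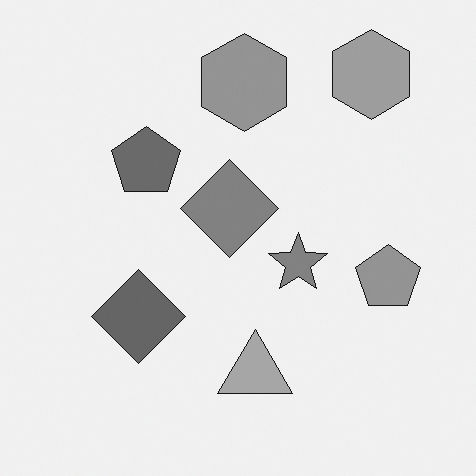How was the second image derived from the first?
Converted to grayscale.

All color is removed — every shape is now a shade of grey.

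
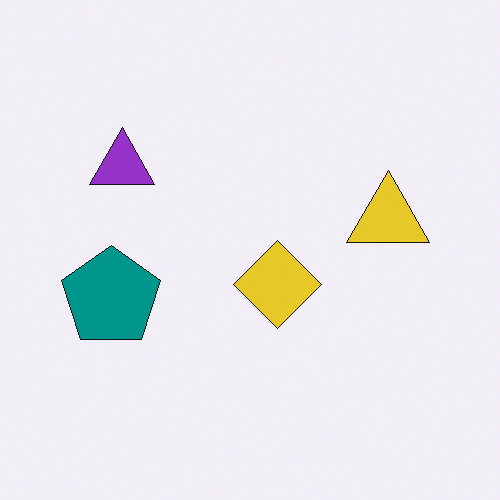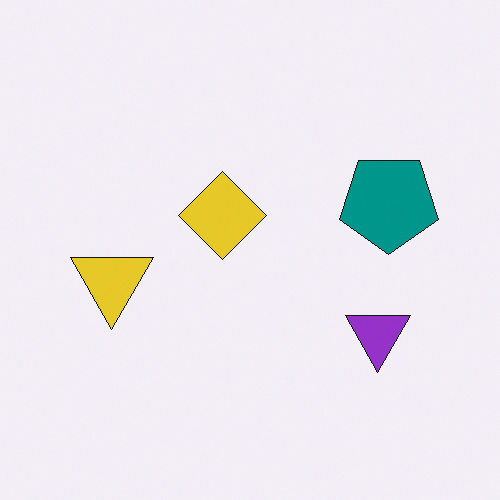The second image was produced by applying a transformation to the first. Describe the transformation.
This is the original image rotated 180°.

The purple triangle sits in the top-left of the first image and the bottom-right of the second — consistent with a whole-image 180° rotation.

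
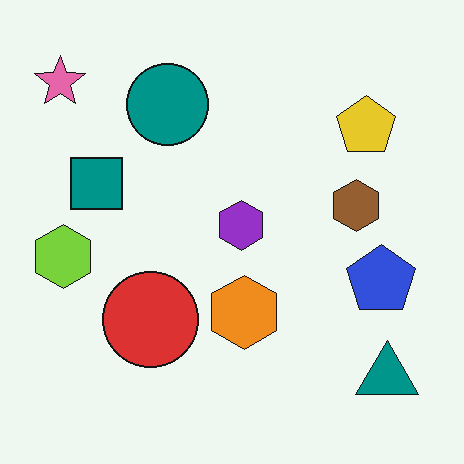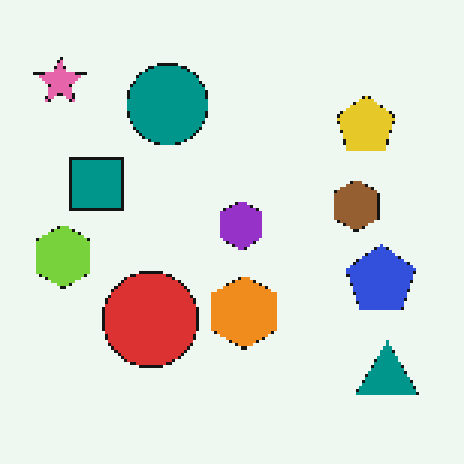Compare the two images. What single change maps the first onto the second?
This is the original image lightly pixelated (a mild mosaic effect).

Shapes are reduced to large square blocks; fine edges and outlines are lost — a downscale-then-upscale (mosaic) effect.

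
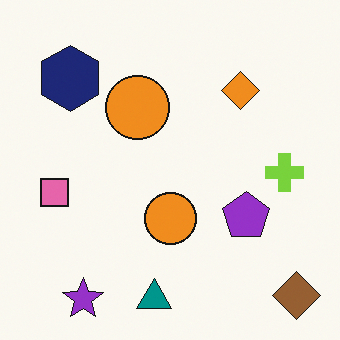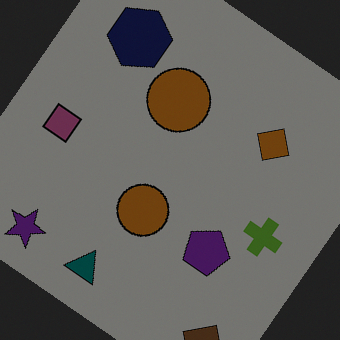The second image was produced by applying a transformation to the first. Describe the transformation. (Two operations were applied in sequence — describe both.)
Rotated clockwise by a large amount — several tens of degrees, then darkened a lot.

Every shape is tilted by the same angle and the image corners show triangular fill wedges — a whole-image rotation by a non-right angle. Every pixel — background and shapes alike — is uniformly darkened.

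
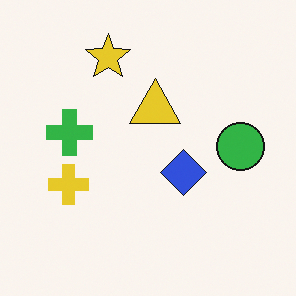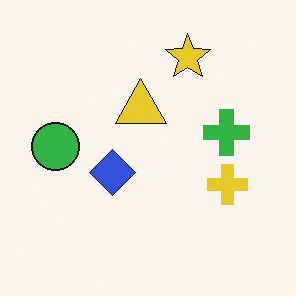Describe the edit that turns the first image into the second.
The image was flipped horizontally (left ↔ right).

The green circle is in the right of the first image and the left of the second — shapes on opposite sides of the vertical midline have swapped in a mirror flip.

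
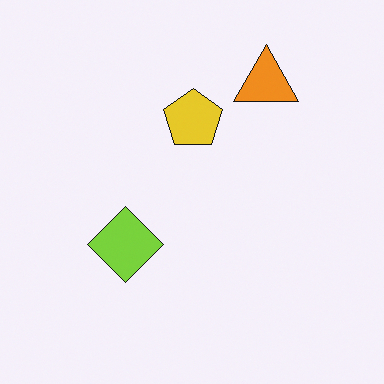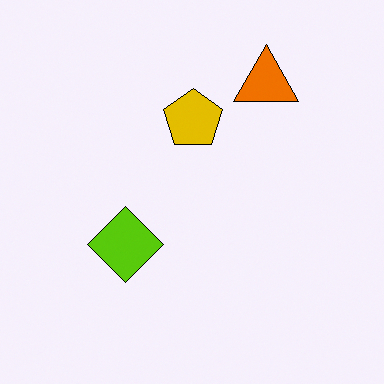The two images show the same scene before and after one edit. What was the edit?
Given slightly increased contrast.

Tones are pushed away from mid-grey across the whole image — a global contrast change.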